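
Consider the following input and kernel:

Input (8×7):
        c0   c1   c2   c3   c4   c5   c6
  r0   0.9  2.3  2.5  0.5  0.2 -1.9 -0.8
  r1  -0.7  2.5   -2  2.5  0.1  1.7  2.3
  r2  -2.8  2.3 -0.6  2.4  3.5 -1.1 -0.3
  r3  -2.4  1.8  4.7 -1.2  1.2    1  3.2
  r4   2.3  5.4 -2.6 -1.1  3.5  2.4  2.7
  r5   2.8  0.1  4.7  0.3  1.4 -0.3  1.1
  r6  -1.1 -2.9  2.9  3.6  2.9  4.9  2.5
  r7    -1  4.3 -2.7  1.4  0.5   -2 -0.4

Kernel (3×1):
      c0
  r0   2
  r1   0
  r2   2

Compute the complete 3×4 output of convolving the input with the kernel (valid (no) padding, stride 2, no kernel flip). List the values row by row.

Output[0,0]: The receptive field on the input at this output position is [0.9 / -0.7 / -2.8]. Elementwise product with the kernel and sum: 0.9·2 + -2.8·2.

-3.8 3.8 7.4 -2.2
-1 -6.4 14 4.8
2.4 0.6 12.8 10.4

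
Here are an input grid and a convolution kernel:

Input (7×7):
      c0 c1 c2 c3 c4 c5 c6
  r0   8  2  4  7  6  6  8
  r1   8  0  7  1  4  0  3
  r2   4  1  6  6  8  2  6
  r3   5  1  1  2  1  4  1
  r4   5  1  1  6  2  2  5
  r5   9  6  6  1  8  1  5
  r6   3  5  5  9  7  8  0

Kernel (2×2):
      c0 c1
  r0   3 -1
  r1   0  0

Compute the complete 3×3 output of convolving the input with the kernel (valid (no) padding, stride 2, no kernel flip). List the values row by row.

Output[0,0]: The receptive field on the input at this output position is [8 2 / 8 0]. Elementwise product with the kernel and sum: 8·3 + 2·-1.
Output[0,1]: The receptive field on the input at this output position is [4 7 / 7 1]. Elementwise product with the kernel and sum: 4·3 + 7·-1.

22 5 12
11 12 22
14 -3 4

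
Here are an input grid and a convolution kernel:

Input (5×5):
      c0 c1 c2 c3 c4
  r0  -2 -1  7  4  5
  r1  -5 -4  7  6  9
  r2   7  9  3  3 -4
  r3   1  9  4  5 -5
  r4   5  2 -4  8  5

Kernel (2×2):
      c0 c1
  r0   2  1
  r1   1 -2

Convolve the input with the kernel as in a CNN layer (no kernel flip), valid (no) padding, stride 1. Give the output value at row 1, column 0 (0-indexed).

The receptive field on the input at this output position is [-5 -4 / 7 9]. Elementwise product with the kernel and sum: -5·2 + -4·1 + 7·1 + 9·-2.

-25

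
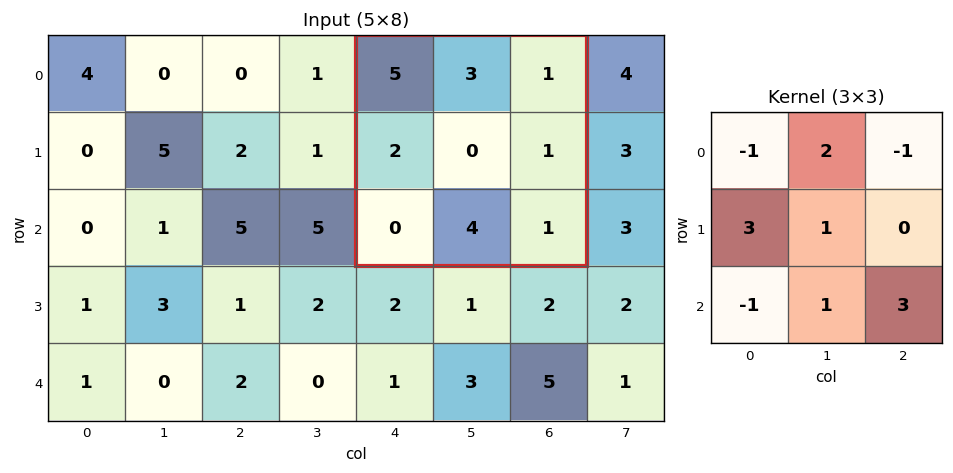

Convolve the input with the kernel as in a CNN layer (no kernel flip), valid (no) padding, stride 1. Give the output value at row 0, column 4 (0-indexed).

The receptive field on the input at this output position is [5 3 1 / 2 0 1 / 0 4 1]. Elementwise product with the kernel and sum: 5·-1 + 3·2 + 1·-1 + 2·3 + 0·1 + 0·-1 + 4·1 + 1·3.

13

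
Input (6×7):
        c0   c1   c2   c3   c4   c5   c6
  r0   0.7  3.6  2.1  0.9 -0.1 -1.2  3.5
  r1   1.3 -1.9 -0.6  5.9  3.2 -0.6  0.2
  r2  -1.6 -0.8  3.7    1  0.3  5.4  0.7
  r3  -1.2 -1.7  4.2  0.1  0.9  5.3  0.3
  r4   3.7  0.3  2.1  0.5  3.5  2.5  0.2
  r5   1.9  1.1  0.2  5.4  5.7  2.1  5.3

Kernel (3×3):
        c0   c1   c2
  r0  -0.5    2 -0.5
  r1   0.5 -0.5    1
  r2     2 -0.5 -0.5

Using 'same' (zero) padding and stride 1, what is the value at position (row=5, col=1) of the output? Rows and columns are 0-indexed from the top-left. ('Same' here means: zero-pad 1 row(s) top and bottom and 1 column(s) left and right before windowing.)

-1.7

The receptive field on the zero-padded input at this output position is [3.7 0.3 2.1 / 1.9 1.1 0.2 / 0 0 0]. Elementwise product with the kernel and sum: 3.7·-0.5 + 0.3·2 + 2.1·-0.5 + 1.9·0.5 + 1.1·-0.5 + 0.2·1 + 0·2 + 0·-0.5 + 0·-0.5.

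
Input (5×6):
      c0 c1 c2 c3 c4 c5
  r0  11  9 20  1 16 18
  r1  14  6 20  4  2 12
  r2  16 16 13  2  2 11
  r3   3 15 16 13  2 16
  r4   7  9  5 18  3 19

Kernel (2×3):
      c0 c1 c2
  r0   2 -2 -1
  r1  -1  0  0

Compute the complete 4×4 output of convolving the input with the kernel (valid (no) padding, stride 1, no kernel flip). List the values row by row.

Output[0,0]: The receptive field on the input at this output position is [11 9 20 / 14 6 20]. Elementwise product with the kernel and sum: 11·2 + 9·-2 + 20·-1 + 14·-1.
Output[0,1]: The receptive field on the input at this output position is [9 20 1 / 6 20 4]. Elementwise product with the kernel and sum: 9·2 + 20·-2 + 1·-1 + 6·-1.

-30 -29 2 -52
-20 -48 17 -10
-16 -11 4 -24
-47 -24 -1 -12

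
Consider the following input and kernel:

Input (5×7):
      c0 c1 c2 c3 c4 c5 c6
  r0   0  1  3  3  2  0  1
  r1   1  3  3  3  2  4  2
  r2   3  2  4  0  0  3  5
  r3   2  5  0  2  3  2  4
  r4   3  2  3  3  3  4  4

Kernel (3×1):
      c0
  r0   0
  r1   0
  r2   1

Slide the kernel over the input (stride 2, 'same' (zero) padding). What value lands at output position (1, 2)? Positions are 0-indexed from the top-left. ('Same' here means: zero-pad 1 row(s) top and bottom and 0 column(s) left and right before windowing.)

3

The receptive field on the zero-padded input at this output position is [2 / 0 / 3]. Elementwise product with the kernel and sum: 3·1.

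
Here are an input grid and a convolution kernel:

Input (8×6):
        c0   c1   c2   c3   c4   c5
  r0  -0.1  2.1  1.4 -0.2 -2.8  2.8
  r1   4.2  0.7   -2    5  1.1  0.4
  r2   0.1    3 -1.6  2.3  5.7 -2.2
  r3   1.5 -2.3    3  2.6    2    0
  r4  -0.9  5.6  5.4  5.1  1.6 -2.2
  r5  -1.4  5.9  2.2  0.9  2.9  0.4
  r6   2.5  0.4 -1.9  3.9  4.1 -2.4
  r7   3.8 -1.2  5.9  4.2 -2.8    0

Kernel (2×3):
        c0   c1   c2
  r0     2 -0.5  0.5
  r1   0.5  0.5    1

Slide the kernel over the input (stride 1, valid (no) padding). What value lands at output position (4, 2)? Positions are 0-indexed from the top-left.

The receptive field on the input at this output position is [5.4 5.1 1.6 / 2.2 0.9 2.9]. Elementwise product with the kernel and sum: 5.4·2 + 5.1·-0.5 + 1.6·0.5 + 2.2·0.5 + 0.9·0.5 + 2.9·1.

13.5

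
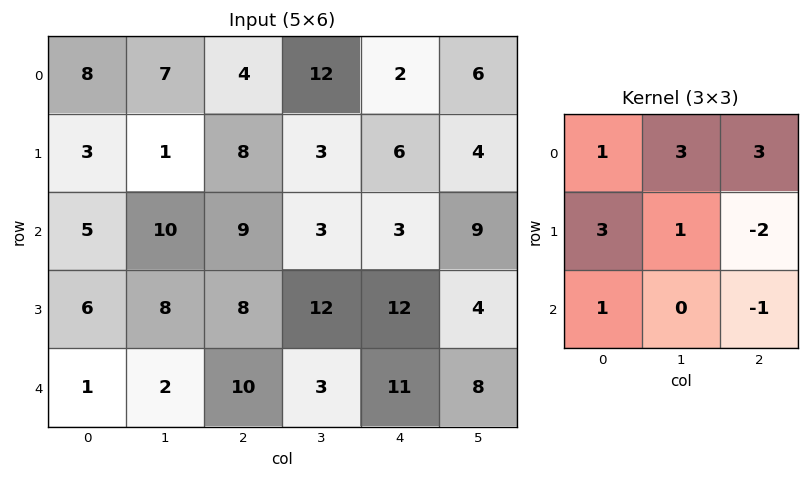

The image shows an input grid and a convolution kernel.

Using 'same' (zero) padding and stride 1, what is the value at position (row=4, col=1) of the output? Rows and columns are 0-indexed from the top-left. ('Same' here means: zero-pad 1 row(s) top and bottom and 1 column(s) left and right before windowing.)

39

The receptive field on the zero-padded input at this output position is [6 8 8 / 1 2 10 / 0 0 0]. Elementwise product with the kernel and sum: 6·1 + 8·3 + 8·3 + 1·3 + 2·1 + 10·-2 + 0·1 + 0·-1.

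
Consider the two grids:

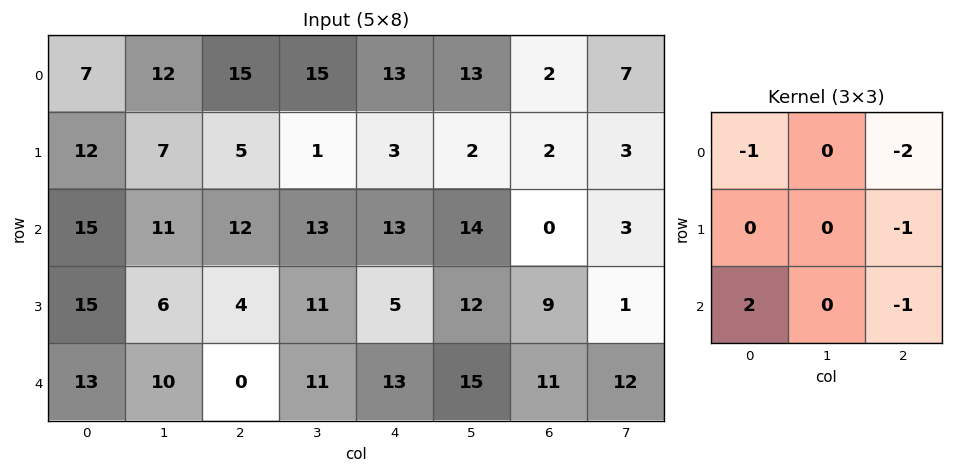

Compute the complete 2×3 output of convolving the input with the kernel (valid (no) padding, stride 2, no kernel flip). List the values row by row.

-24 -33 7
-17 -56 -7

Output[0,0]: The receptive field on the input at this output position is [7 12 15 / 12 7 5 / 15 11 12]. Elementwise product with the kernel and sum: 7·-1 + 15·-2 + 5·-1 + 15·2 + 12·-1.
Output[0,1]: The receptive field on the input at this output position is [15 15 13 / 5 1 3 / 12 13 13]. Elementwise product with the kernel and sum: 15·-1 + 13·-2 + 3·-1 + 12·2 + 13·-1.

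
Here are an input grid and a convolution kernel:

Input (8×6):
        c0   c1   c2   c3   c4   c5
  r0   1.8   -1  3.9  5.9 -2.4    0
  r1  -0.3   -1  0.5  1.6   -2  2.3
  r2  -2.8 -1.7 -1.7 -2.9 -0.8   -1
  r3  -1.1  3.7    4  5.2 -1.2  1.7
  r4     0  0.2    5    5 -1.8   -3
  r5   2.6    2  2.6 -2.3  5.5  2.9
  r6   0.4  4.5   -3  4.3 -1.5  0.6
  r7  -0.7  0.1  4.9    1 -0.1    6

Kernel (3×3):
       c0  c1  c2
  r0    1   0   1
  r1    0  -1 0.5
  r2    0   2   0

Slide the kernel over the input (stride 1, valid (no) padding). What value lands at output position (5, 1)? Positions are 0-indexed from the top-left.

The receptive field on the input at this output position is [2 2.6 -2.3 / 4.5 -3 4.3 / 0.1 4.9 1]. Elementwise product with the kernel and sum: 2·1 + -2.3·1 + -3·-1 + 4.3·0.5 + 4.9·2.

14.65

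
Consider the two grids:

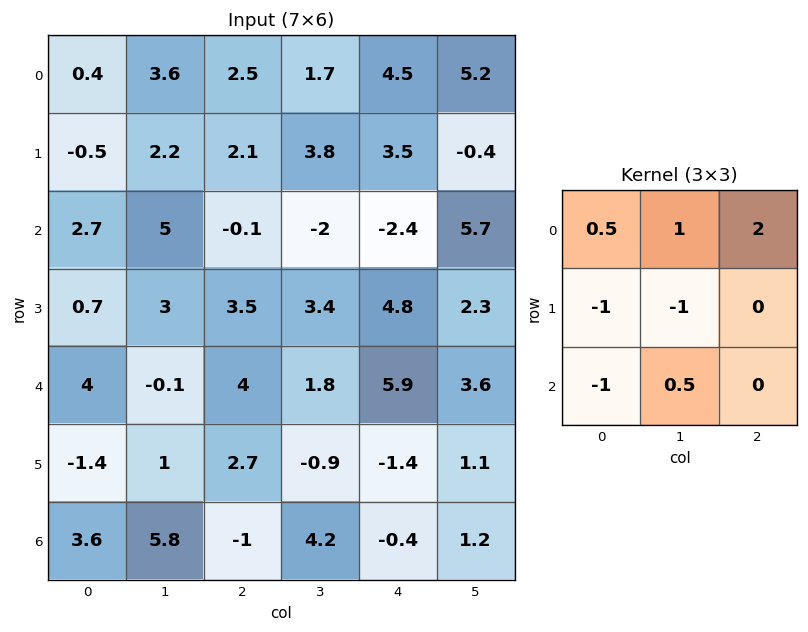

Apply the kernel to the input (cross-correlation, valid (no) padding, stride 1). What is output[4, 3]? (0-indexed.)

The receptive field on the input at this output position is [1.8 5.9 3.6 / -0.9 -1.4 1.1 / 4.2 -0.4 1.2]. Elementwise product with the kernel and sum: 1.8·0.5 + 5.9·1 + 3.6·2 + -0.9·-1 + -1.4·-1 + 4.2·-1 + -0.4·0.5.

11.9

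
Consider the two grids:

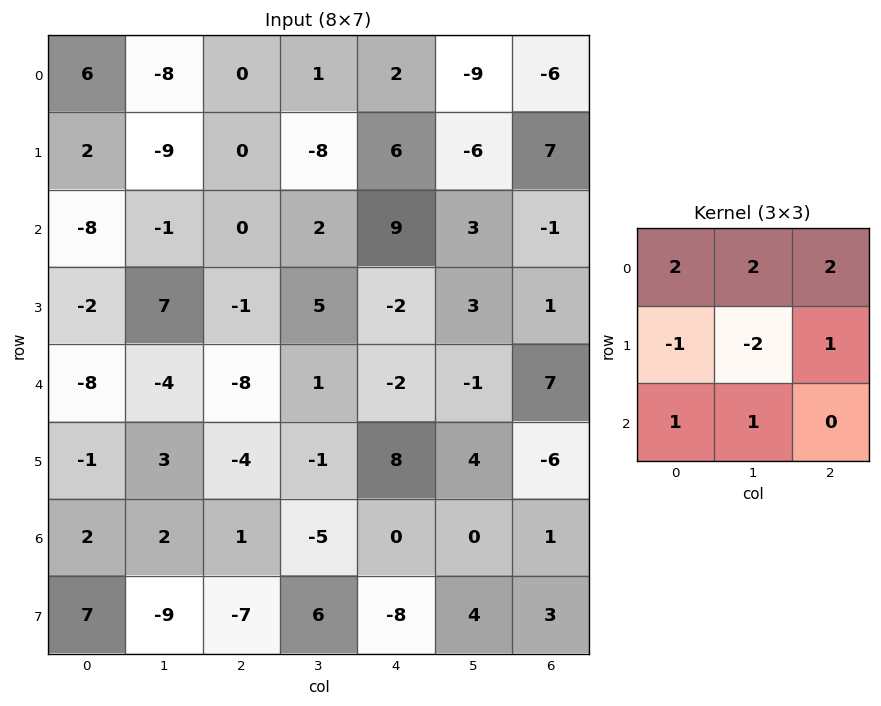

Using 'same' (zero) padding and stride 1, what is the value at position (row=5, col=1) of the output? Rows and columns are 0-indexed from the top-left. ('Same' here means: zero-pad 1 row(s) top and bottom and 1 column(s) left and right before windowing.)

The receptive field on the zero-padded input at this output position is [-8 -4 -8 / -1 3 -4 / 2 2 1]. Elementwise product with the kernel and sum: -8·2 + -4·2 + -8·2 + -1·-1 + 3·-2 + -4·1 + 2·1 + 2·1.

-45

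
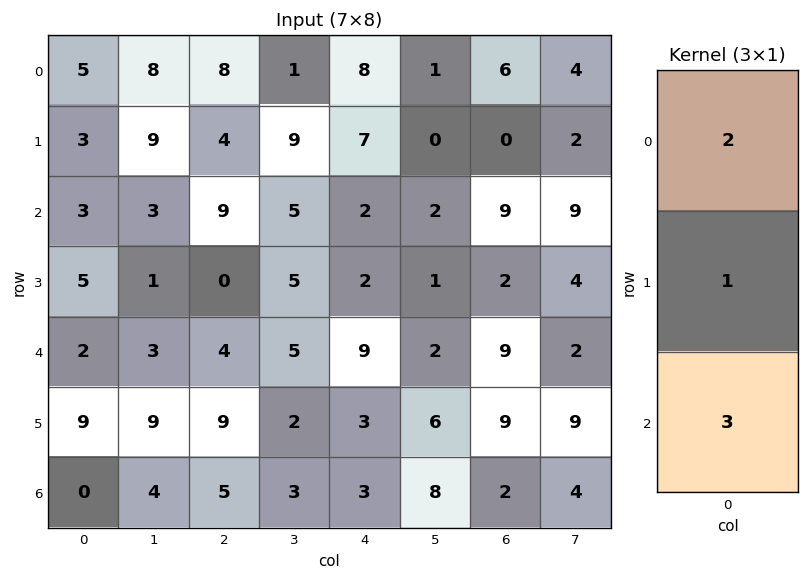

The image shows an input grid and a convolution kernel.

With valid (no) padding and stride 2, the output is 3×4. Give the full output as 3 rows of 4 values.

22 47 29 39
17 30 33 47
13 32 30 33

Output[0,0]: The receptive field on the input at this output position is [5 / 3 / 3]. Elementwise product with the kernel and sum: 5·2 + 3·1 + 3·3.
Output[0,1]: The receptive field on the input at this output position is [8 / 4 / 9]. Elementwise product with the kernel and sum: 8·2 + 4·1 + 9·3.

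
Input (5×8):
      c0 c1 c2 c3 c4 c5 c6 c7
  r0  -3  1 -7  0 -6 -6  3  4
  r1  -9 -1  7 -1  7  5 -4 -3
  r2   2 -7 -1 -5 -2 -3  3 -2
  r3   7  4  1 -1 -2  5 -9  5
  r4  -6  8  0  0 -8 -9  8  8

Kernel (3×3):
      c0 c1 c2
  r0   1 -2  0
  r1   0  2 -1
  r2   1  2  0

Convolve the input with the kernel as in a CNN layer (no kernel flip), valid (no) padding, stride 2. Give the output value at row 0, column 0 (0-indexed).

-26

The receptive field on the input at this output position is [-3 1 -7 / -9 -1 7 / 2 -7 -1]. Elementwise product with the kernel and sum: -3·1 + 1·-2 + -1·2 + 7·-1 + 2·1 + -7·2.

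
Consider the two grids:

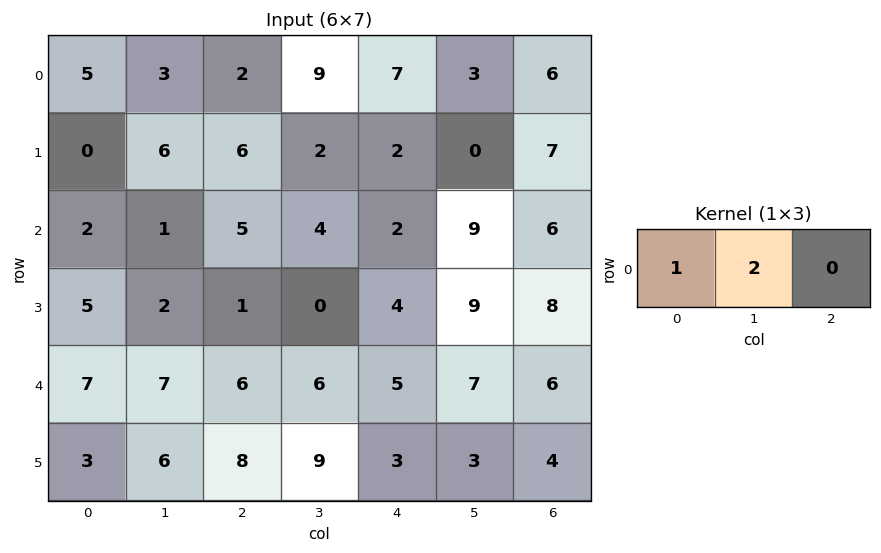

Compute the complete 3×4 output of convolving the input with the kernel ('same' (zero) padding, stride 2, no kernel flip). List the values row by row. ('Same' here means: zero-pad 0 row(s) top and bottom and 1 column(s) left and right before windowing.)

Output[0,0]: The receptive field on the zero-padded input at this output position is [0 5 3]. Elementwise product with the kernel and sum: 0·1 + 5·2.
Output[0,1]: The receptive field on the zero-padded input at this output position is [3 2 9]. Elementwise product with the kernel and sum: 3·1 + 2·2.

10 7 23 15
4 11 8 21
14 19 16 19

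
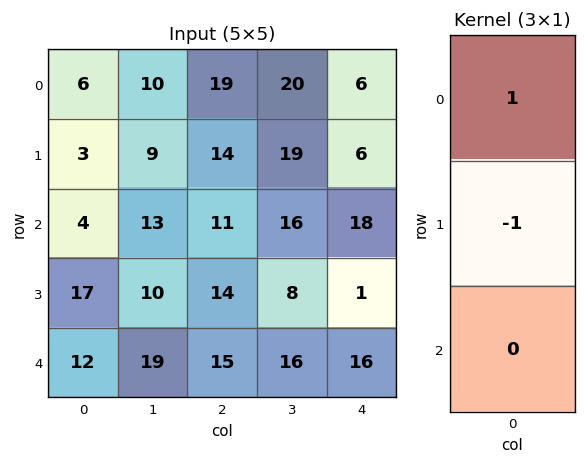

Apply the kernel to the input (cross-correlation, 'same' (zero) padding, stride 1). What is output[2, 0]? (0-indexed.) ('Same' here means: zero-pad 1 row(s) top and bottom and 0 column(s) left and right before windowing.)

The receptive field on the zero-padded input at this output position is [3 / 4 / 17]. Elementwise product with the kernel and sum: 3·1 + 4·-1.

-1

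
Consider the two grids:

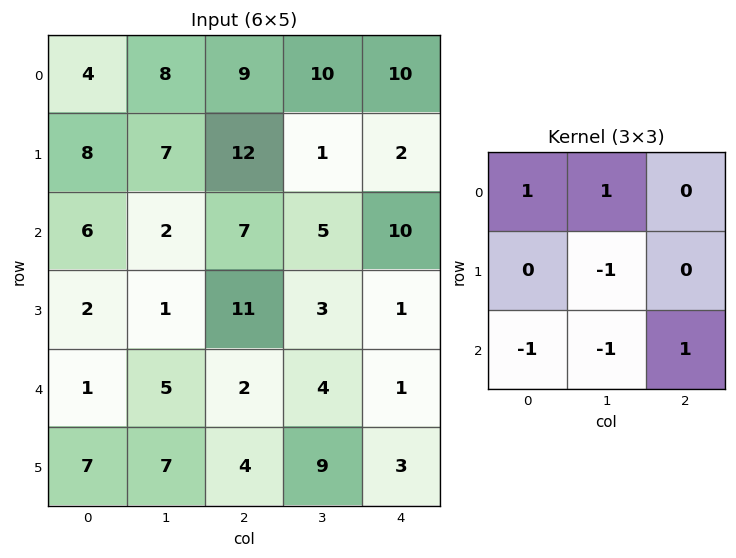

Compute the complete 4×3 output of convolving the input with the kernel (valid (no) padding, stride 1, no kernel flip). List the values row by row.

4 1 16
21 3 -5
3 -5 4
-12 8 0

Output[0,0]: The receptive field on the input at this output position is [4 8 9 / 8 7 12 / 6 2 7]. Elementwise product with the kernel and sum: 4·1 + 8·1 + 7·-1 + 6·-1 + 2·-1 + 7·1.
Output[0,1]: The receptive field on the input at this output position is [8 9 10 / 7 12 1 / 2 7 5]. Elementwise product with the kernel and sum: 8·1 + 9·1 + 12·-1 + 2·-1 + 7·-1 + 5·1.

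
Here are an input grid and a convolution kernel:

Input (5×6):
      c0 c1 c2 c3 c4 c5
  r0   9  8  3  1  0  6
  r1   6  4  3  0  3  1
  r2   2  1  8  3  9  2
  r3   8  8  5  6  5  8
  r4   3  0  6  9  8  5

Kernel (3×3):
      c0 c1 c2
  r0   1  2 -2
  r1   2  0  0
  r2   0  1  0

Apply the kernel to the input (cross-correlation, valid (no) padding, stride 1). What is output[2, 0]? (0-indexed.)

The receptive field on the input at this output position is [2 1 8 / 8 8 5 / 3 0 6]. Elementwise product with the kernel and sum: 2·1 + 1·2 + 8·-2 + 8·2 + 0·1.

4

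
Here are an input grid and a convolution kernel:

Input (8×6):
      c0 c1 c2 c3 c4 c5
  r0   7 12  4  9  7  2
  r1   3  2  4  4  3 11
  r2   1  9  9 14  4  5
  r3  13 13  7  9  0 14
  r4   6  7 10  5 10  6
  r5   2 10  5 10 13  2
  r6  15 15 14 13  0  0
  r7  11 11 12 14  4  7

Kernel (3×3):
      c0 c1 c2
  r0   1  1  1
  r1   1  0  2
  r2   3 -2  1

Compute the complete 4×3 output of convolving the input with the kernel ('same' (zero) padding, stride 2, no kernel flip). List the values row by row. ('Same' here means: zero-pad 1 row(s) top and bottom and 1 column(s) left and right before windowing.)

Output[0,0]: The receptive field on the zero-padded input at this output position is [0 0 0 / 0 7 12 / 0 3 2]. Elementwise product with the kernel and sum: 0·1 + 0·1 + 0·1 + 0·1 + 12·2 + 0·3 + 3·-2 + 2·1.

20 32 30
10 81 83
46 76 46
31 89 79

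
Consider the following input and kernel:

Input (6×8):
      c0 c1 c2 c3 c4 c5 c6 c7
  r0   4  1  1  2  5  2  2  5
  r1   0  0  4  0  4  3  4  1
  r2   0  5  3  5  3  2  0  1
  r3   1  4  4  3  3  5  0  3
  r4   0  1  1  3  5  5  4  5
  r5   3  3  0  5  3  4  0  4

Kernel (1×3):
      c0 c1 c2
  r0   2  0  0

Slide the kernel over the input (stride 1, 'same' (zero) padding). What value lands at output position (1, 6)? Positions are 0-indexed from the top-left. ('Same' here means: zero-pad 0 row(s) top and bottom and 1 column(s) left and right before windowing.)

6

The receptive field on the zero-padded input at this output position is [3 4 1]. Elementwise product with the kernel and sum: 3·2.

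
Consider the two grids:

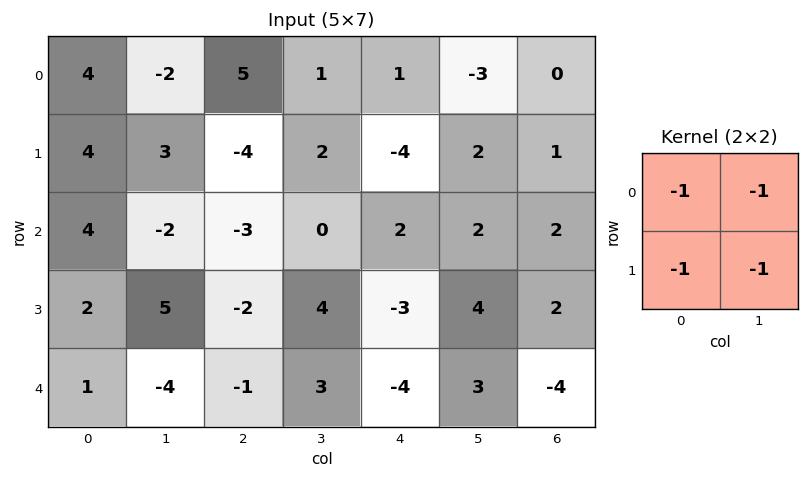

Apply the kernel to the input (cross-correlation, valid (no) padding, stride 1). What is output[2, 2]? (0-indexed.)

1

The receptive field on the input at this output position is [-3 0 / -2 4]. Elementwise product with the kernel and sum: -3·-1 + 0·-1 + -2·-1 + 4·-1.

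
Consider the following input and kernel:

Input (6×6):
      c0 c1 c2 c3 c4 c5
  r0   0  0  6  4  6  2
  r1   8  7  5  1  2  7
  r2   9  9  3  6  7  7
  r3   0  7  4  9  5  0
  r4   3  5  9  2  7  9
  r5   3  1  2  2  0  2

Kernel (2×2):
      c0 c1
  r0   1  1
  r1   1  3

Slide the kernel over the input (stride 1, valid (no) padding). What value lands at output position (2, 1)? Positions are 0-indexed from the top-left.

31

The receptive field on the input at this output position is [9 3 / 7 4]. Elementwise product with the kernel and sum: 9·1 + 3·1 + 7·1 + 4·3.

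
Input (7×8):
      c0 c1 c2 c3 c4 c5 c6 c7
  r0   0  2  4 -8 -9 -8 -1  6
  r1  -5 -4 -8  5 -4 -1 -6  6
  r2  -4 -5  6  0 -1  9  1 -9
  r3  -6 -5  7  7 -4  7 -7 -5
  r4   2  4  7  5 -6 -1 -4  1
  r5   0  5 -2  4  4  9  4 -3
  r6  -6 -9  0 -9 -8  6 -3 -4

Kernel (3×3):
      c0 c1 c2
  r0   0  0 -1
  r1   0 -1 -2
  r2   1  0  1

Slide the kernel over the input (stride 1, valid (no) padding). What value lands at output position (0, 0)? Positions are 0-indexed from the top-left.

18

The receptive field on the input at this output position is [0 2 4 / -5 -4 -8 / -4 -5 6]. Elementwise product with the kernel and sum: 4·-1 + -4·-1 + -8·-2 + -4·1 + 6·1.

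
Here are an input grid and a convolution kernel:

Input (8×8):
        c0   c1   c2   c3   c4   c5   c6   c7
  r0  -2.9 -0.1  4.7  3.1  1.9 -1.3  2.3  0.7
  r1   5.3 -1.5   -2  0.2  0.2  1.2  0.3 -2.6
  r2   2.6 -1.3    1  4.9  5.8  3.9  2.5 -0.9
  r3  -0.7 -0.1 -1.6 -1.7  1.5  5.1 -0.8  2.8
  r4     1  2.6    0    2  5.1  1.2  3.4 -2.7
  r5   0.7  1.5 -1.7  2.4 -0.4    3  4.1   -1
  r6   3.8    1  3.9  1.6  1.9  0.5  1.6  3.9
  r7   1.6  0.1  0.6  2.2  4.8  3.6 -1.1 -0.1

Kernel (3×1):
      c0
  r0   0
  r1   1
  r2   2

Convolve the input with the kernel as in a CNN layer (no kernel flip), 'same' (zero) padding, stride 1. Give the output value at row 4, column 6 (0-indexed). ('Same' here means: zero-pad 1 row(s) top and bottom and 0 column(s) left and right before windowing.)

The receptive field on the zero-padded input at this output position is [-0.8 / 3.4 / 4.1]. Elementwise product with the kernel and sum: 3.4·1 + 4.1·2.

11.6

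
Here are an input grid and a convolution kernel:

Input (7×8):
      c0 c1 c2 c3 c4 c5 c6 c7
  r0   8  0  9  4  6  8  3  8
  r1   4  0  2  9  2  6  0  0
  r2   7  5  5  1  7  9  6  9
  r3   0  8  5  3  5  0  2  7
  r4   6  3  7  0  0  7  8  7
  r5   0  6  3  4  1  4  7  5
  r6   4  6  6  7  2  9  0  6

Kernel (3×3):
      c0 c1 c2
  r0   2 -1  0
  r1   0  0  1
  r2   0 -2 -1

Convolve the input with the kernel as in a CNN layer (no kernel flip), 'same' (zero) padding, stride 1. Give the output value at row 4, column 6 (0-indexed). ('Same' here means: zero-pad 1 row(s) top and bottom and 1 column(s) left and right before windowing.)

The receptive field on the zero-padded input at this output position is [0 2 7 / 7 8 7 / 4 7 5]. Elementwise product with the kernel and sum: 0·2 + 2·-1 + 7·1 + 7·-2 + 5·-1.

-14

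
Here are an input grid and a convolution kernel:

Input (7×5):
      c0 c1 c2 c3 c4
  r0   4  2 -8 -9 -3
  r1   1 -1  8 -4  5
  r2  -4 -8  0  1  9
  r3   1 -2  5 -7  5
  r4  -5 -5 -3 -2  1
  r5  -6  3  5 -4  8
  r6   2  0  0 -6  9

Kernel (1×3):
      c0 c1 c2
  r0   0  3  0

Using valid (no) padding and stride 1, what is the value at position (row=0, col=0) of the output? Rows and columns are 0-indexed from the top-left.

6

The receptive field on the input at this output position is [4 2 -8]. Elementwise product with the kernel and sum: 2·3.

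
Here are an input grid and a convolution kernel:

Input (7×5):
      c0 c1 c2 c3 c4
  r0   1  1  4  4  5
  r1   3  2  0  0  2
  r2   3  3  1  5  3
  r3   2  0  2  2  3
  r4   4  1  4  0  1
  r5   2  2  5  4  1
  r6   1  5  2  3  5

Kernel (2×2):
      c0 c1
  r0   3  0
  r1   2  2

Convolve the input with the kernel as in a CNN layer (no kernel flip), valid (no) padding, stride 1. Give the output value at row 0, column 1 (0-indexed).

The receptive field on the input at this output position is [1 4 / 2 0]. Elementwise product with the kernel and sum: 1·3 + 2·2 + 0·2.

7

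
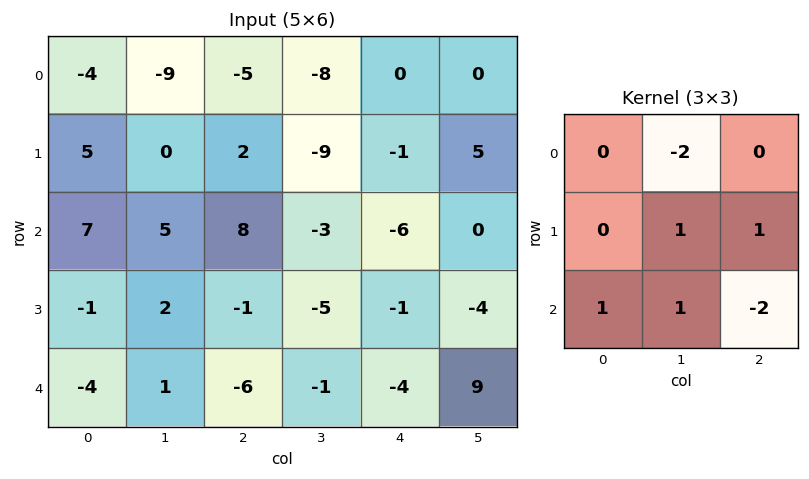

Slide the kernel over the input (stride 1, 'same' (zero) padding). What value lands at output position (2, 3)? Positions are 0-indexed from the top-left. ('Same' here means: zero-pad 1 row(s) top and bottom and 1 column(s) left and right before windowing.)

5

The receptive field on the zero-padded input at this output position is [2 -9 -1 / 8 -3 -6 / -1 -5 -1]. Elementwise product with the kernel and sum: -9·-2 + -3·1 + -6·1 + -1·1 + -5·1 + -1·-2.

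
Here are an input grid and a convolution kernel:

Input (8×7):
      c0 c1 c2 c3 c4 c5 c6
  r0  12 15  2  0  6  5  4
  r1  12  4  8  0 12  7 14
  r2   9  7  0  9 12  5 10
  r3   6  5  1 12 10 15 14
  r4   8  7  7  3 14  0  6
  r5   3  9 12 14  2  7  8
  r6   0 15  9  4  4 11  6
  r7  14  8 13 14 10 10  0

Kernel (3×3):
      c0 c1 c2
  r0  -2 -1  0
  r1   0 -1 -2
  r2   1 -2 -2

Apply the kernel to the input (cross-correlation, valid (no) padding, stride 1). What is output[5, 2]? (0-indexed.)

-85

The receptive field on the input at this output position is [12 14 2 / 9 4 4 / 13 14 10]. Elementwise product with the kernel and sum: 12·-2 + 14·-1 + 4·-1 + 4·-2 + 13·1 + 14·-2 + 10·-2.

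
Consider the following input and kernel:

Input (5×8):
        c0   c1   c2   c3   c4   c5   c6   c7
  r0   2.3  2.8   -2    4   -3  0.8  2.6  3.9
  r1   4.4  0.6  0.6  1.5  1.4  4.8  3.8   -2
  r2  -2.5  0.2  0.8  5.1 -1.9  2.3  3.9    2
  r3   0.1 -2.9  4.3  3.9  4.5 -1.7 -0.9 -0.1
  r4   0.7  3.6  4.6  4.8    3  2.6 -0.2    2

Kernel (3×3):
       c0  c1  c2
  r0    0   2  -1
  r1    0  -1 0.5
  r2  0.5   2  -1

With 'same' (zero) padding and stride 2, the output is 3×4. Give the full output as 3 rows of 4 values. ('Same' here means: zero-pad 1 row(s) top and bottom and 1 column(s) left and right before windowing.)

Output[0,0]: The receptive field on the zero-padded input at this output position is [0 0 0 / 0 2.3 2.8 / 0 4.4 0.6]. Elementwise product with the kernel and sum: 0·2 + 0·-1 + 2.3·-1 + 2.8·0.5 + 0·0.5 + 4.4·2 + 0.6·-1.

7.3 4 2.15 11.35
13.9 4.7 13.7 4.15
4.2 2.5 9 -0.5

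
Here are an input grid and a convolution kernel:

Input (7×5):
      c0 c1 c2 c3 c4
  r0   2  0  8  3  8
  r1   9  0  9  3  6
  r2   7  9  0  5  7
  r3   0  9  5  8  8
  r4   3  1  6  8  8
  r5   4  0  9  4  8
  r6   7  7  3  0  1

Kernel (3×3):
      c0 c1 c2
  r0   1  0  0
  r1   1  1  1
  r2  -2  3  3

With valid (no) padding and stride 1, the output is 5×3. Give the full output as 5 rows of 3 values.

33 9 62
67 35 59
36 71 57
29 63 45
32 9 24

Output[0,0]: The receptive field on the input at this output position is [2 0 8 / 9 0 9 / 7 9 0]. Elementwise product with the kernel and sum: 2·1 + 9·1 + 0·1 + 9·1 + 7·-2 + 9·3 + 0·3.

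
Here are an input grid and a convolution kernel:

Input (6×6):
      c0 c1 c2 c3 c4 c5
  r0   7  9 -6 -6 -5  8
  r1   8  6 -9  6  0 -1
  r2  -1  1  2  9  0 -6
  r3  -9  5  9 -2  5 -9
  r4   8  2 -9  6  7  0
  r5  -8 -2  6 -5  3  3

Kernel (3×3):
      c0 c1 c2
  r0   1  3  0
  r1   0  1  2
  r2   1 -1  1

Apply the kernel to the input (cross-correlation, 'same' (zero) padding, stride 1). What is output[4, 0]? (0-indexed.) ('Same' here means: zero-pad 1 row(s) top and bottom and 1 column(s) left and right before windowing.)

-9

The receptive field on the zero-padded input at this output position is [0 -9 5 / 0 8 2 / 0 -8 -2]. Elementwise product with the kernel and sum: 0·1 + -9·3 + 8·1 + 2·2 + 0·1 + -8·-1 + -2·1.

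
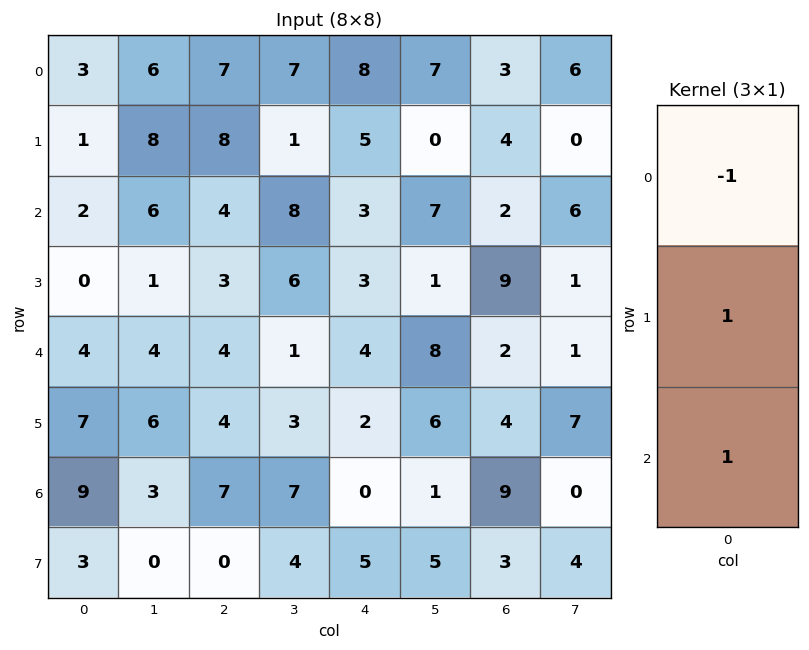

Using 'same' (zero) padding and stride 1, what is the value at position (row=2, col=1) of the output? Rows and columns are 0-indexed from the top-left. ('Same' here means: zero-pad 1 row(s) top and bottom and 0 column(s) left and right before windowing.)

-1

The receptive field on the zero-padded input at this output position is [8 / 6 / 1]. Elementwise product with the kernel and sum: 8·-1 + 6·1 + 1·1.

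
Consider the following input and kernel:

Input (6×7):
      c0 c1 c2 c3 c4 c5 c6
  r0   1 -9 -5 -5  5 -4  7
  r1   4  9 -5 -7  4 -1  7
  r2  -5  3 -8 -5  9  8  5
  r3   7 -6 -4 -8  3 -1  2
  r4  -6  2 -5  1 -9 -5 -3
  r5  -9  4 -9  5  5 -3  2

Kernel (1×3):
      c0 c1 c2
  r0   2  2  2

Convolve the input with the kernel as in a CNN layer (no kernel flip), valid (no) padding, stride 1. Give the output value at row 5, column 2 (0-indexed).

2

The receptive field on the input at this output position is [-9 5 5]. Elementwise product with the kernel and sum: -9·2 + 5·2 + 5·2.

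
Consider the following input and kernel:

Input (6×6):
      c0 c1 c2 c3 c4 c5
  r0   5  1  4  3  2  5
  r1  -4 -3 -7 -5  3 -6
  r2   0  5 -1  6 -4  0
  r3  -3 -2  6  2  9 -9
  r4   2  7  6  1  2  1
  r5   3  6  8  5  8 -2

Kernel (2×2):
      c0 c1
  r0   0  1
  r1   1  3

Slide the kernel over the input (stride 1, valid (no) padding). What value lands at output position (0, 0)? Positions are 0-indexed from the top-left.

The receptive field on the input at this output position is [5 1 / -4 -3]. Elementwise product with the kernel and sum: 1·1 + -4·1 + -3·3.

-12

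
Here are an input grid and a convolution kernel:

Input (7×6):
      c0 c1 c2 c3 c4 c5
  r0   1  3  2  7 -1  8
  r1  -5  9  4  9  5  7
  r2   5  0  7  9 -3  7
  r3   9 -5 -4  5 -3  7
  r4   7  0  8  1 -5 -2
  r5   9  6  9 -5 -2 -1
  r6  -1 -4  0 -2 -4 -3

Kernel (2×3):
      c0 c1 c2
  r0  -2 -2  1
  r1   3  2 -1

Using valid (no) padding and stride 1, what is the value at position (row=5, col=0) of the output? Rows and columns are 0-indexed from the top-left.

The receptive field on the input at this output position is [9 6 9 / -1 -4 0]. Elementwise product with the kernel and sum: 9·-2 + 6·-2 + 9·1 + -1·3 + -4·2 + 0·-1.

-32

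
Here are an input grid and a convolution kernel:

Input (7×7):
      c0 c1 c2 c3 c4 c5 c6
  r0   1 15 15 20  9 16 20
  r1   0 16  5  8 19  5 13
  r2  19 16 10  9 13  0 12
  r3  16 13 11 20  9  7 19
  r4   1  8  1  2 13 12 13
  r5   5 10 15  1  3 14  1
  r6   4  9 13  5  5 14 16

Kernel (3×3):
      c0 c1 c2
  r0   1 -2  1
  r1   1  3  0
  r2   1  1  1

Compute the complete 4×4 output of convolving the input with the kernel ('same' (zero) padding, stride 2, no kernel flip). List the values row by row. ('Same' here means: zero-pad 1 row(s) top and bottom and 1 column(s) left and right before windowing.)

19 89 79 94
102 104 59 41
-1 48 68 35
12 29 29 74

Output[0,0]: The receptive field on the zero-padded input at this output position is [0 0 0 / 0 1 15 / 0 0 16]. Elementwise product with the kernel and sum: 0·1 + 0·-2 + 0·1 + 0·1 + 1·3 + 0·1 + 0·1 + 16·1.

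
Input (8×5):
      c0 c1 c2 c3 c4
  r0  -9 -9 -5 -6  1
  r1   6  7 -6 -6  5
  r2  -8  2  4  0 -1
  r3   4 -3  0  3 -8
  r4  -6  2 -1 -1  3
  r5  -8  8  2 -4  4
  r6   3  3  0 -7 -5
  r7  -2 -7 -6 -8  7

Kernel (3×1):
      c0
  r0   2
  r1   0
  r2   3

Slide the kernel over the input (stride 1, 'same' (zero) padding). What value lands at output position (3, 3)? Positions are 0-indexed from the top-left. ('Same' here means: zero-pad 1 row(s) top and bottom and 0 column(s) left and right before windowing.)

-3

The receptive field on the zero-padded input at this output position is [0 / 3 / -1]. Elementwise product with the kernel and sum: 0·2 + -1·3.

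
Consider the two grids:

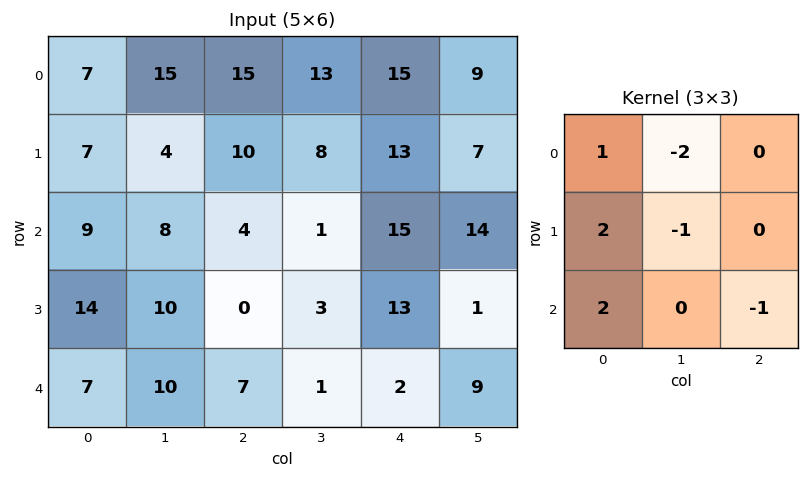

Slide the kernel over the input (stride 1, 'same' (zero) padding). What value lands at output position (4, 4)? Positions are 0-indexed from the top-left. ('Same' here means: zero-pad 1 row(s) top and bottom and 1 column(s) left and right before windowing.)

-23

The receptive field on the zero-padded input at this output position is [3 13 1 / 1 2 9 / 0 0 0]. Elementwise product with the kernel and sum: 3·1 + 13·-2 + 1·2 + 2·-1 + 0·2 + 0·-1.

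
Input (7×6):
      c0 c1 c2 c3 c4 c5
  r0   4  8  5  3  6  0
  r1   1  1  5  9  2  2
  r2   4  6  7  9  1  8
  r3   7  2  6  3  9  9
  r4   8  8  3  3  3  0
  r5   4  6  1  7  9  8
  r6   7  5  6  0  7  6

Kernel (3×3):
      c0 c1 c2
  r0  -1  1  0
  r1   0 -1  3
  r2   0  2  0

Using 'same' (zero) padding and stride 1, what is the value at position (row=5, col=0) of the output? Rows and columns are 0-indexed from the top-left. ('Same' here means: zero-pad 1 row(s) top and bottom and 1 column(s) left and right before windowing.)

36

The receptive field on the zero-padded input at this output position is [0 8 8 / 0 4 6 / 0 7 5]. Elementwise product with the kernel and sum: 0·-1 + 8·1 + 4·-1 + 6·3 + 7·2.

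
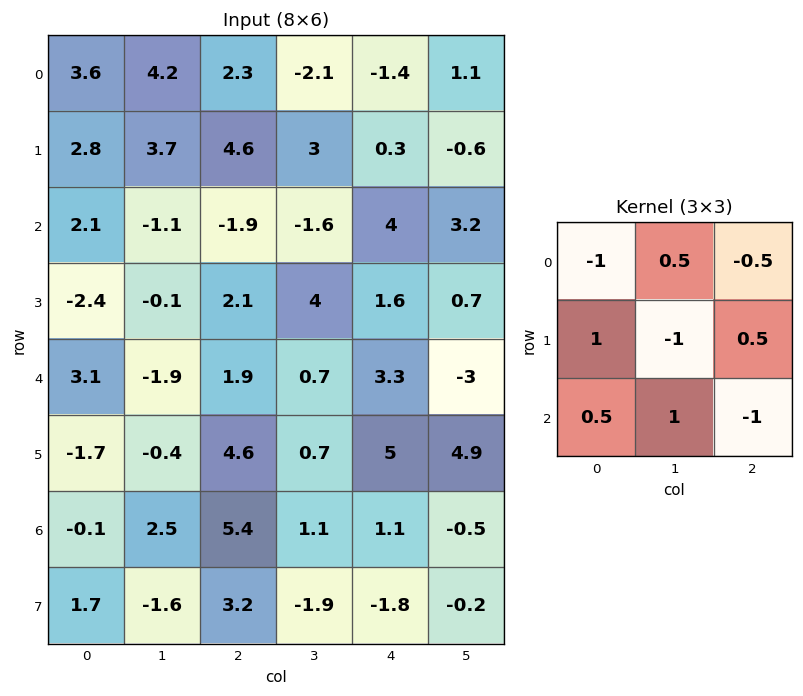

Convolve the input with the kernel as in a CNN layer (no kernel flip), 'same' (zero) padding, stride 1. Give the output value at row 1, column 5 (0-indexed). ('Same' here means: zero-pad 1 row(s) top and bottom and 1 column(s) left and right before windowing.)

The receptive field on the zero-padded input at this output position is [-1.4 1.1 0 / 0.3 -0.6 0 / 4 3.2 0]. Elementwise product with the kernel and sum: -1.4·-1 + 1.1·0.5 + 0·-0.5 + 0.3·1 + -0.6·-1 + 0·0.5 + 4·0.5 + 3.2·1 + 0·-1.

8.05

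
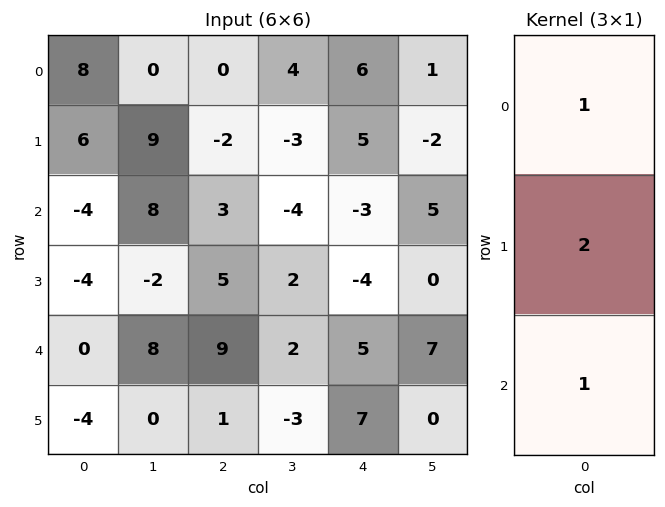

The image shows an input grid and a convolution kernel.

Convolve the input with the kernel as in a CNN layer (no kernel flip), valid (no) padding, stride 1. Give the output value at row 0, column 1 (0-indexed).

The receptive field on the input at this output position is [0 / 9 / 8]. Elementwise product with the kernel and sum: 0·1 + 9·2 + 8·1.

26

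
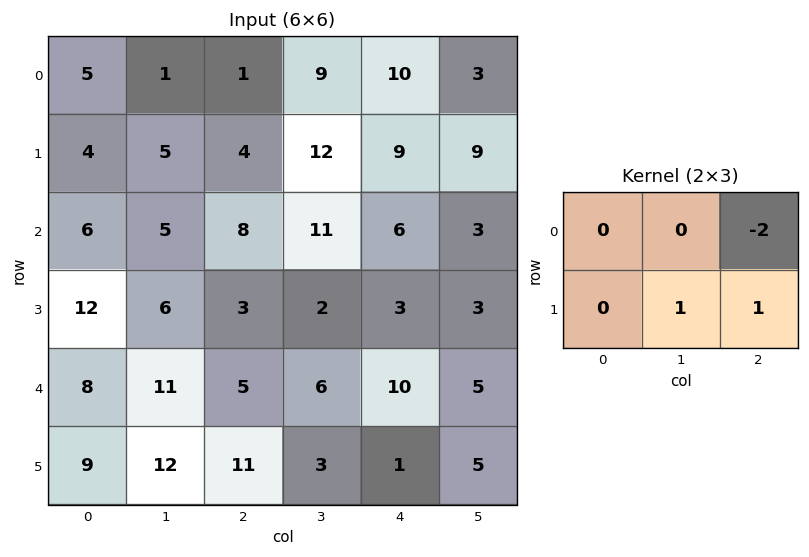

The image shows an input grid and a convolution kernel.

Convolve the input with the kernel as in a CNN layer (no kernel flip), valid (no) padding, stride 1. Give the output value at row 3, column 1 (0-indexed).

The receptive field on the input at this output position is [6 3 2 / 11 5 6]. Elementwise product with the kernel and sum: 2·-2 + 5·1 + 6·1.

7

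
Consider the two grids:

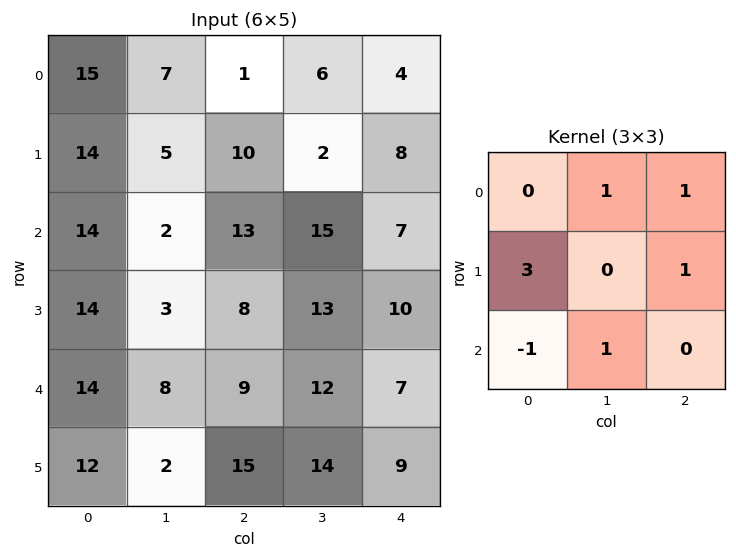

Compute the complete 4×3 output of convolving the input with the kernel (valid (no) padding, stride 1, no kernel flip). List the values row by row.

48 35 50
59 38 61
59 51 59
52 70 56

Output[0,0]: The receptive field on the input at this output position is [15 7 1 / 14 5 10 / 14 2 13]. Elementwise product with the kernel and sum: 7·1 + 1·1 + 14·3 + 10·1 + 14·-1 + 2·1.
Output[0,1]: The receptive field on the input at this output position is [7 1 6 / 5 10 2 / 2 13 15]. Elementwise product with the kernel and sum: 1·1 + 6·1 + 5·3 + 2·1 + 2·-1 + 13·1.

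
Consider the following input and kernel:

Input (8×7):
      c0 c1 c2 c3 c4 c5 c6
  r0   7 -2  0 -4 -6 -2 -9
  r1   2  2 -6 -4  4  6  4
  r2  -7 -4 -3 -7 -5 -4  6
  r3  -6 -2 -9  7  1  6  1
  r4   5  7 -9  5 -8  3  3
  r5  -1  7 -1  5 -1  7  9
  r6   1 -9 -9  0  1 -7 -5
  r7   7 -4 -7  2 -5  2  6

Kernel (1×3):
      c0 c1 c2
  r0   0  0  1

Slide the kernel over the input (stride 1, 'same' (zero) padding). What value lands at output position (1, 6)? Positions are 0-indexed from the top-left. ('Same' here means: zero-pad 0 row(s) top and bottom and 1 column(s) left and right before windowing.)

The receptive field on the zero-padded input at this output position is [6 4 0]. Elementwise product with the kernel and sum: 0·1.

0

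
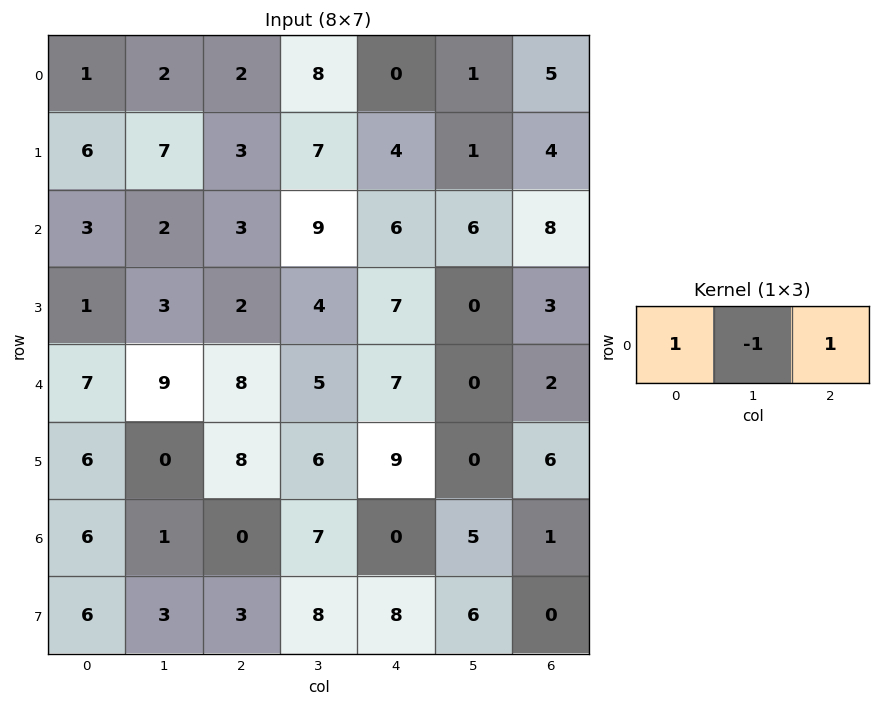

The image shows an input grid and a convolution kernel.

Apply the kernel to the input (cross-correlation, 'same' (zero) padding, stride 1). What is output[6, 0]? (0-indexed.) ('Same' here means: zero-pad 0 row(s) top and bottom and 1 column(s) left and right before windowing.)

-5

The receptive field on the zero-padded input at this output position is [0 6 1]. Elementwise product with the kernel and sum: 0·1 + 6·-1 + 1·1.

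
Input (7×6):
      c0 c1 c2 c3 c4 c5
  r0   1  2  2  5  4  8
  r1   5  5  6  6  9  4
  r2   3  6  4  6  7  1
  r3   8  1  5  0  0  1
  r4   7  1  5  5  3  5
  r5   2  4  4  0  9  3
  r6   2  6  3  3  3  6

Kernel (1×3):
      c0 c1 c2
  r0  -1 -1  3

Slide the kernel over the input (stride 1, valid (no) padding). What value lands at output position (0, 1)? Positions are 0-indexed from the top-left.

11

The receptive field on the input at this output position is [2 2 5]. Elementwise product with the kernel and sum: 2·-1 + 2·-1 + 5·3.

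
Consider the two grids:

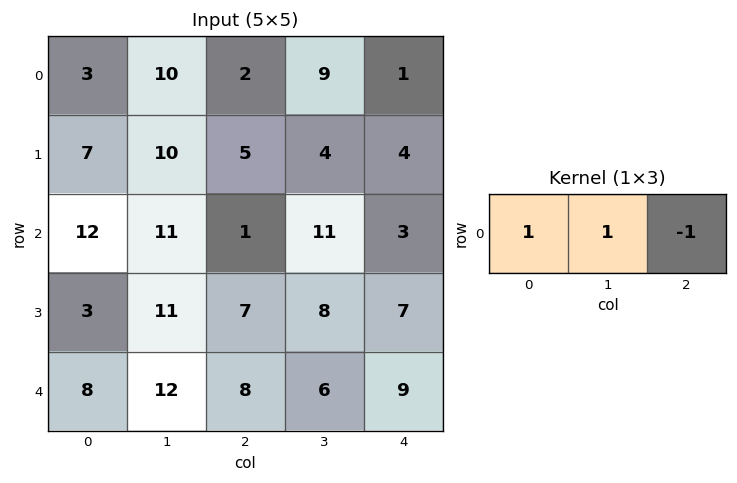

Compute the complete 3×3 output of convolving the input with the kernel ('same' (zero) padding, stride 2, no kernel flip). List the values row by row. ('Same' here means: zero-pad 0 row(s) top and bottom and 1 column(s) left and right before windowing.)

-7 3 10
1 1 14
-4 14 15

Output[0,0]: The receptive field on the zero-padded input at this output position is [0 3 10]. Elementwise product with the kernel and sum: 0·1 + 3·1 + 10·-1.
Output[0,1]: The receptive field on the zero-padded input at this output position is [10 2 9]. Elementwise product with the kernel and sum: 10·1 + 2·1 + 9·-1.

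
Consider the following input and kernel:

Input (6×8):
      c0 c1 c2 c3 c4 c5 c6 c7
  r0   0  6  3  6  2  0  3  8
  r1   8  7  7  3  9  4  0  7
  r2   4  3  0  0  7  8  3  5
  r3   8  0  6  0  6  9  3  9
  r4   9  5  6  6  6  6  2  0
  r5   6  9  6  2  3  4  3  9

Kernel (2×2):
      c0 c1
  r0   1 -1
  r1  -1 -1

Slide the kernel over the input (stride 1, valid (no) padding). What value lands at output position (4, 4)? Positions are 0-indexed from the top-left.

The receptive field on the input at this output position is [6 6 / 3 4]. Elementwise product with the kernel and sum: 6·1 + 6·-1 + 3·-1 + 4·-1.

-7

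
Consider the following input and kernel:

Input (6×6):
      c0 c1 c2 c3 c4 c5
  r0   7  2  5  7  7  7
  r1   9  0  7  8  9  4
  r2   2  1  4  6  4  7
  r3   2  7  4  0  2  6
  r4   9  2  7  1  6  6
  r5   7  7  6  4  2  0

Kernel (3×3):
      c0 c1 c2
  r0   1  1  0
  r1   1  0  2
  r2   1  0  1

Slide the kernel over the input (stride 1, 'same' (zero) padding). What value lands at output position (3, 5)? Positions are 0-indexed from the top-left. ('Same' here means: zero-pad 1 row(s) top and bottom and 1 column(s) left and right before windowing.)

The receptive field on the zero-padded input at this output position is [4 7 0 / 2 6 0 / 6 6 0]. Elementwise product with the kernel and sum: 4·1 + 7·1 + 2·1 + 0·2 + 6·1 + 0·1.

19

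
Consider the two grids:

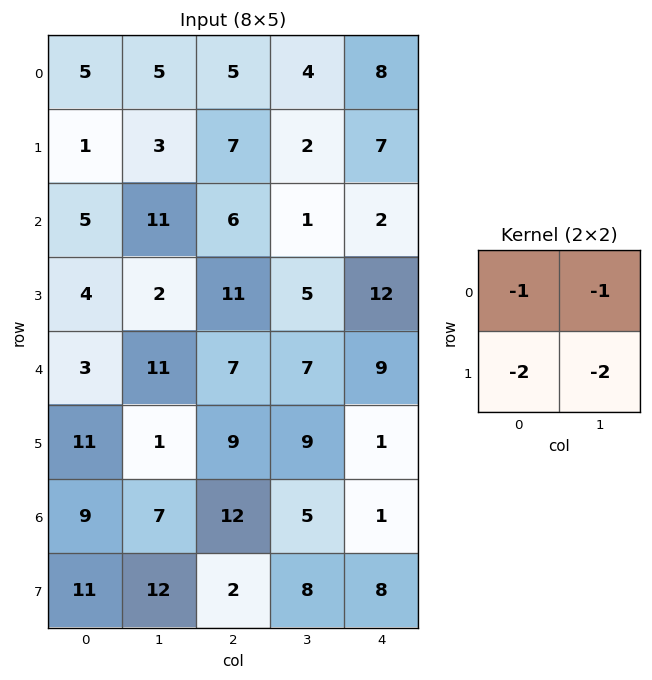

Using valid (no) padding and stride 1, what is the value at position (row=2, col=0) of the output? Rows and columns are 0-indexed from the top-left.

-28

The receptive field on the input at this output position is [5 11 / 4 2]. Elementwise product with the kernel and sum: 5·-1 + 11·-1 + 4·-2 + 2·-2.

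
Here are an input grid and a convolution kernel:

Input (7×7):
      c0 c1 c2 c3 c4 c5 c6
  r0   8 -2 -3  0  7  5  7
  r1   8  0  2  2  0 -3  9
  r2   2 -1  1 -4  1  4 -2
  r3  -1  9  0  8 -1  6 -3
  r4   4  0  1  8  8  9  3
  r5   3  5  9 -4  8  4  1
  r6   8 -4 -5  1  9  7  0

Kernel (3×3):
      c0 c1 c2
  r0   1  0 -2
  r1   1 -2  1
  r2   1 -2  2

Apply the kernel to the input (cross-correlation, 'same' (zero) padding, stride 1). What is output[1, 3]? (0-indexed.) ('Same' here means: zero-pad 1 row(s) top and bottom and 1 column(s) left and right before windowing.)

The receptive field on the zero-padded input at this output position is [-3 0 7 / 2 2 0 / 1 -4 1]. Elementwise product with the kernel and sum: -3·1 + 7·-2 + 2·1 + 2·-2 + 0·1 + 1·1 + -4·-2 + 1·2.

-8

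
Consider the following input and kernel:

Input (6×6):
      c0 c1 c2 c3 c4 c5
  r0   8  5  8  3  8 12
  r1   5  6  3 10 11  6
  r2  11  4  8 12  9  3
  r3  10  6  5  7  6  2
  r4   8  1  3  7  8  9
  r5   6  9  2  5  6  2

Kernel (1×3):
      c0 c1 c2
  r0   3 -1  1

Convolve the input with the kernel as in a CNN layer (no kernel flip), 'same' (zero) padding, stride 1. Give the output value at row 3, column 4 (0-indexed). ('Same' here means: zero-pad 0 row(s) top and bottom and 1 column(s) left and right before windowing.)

17

The receptive field on the zero-padded input at this output position is [7 6 2]. Elementwise product with the kernel and sum: 7·3 + 6·-1 + 2·1.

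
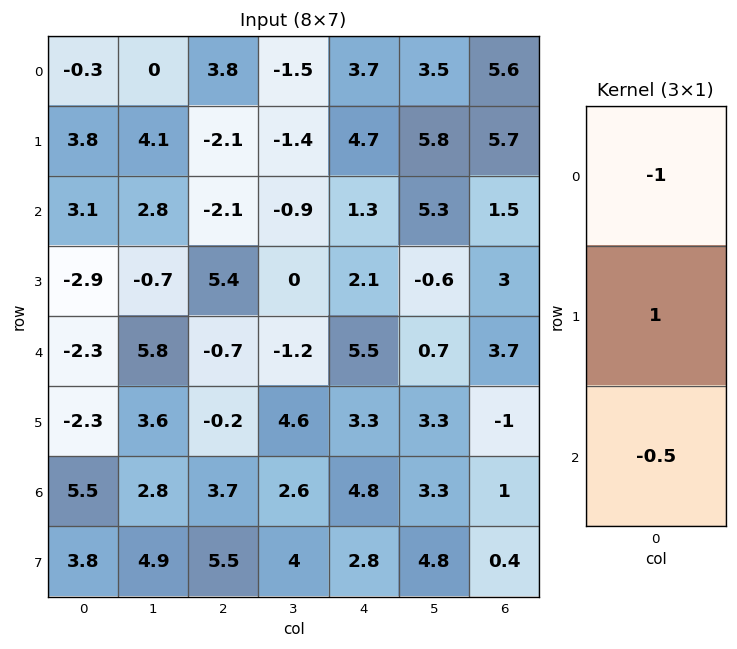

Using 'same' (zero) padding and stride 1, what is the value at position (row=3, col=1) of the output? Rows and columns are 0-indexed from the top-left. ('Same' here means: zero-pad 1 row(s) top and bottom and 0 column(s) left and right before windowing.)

-6.4

The receptive field on the zero-padded input at this output position is [2.8 / -0.7 / 5.8]. Elementwise product with the kernel and sum: 2.8·-1 + -0.7·1 + 5.8·-0.5.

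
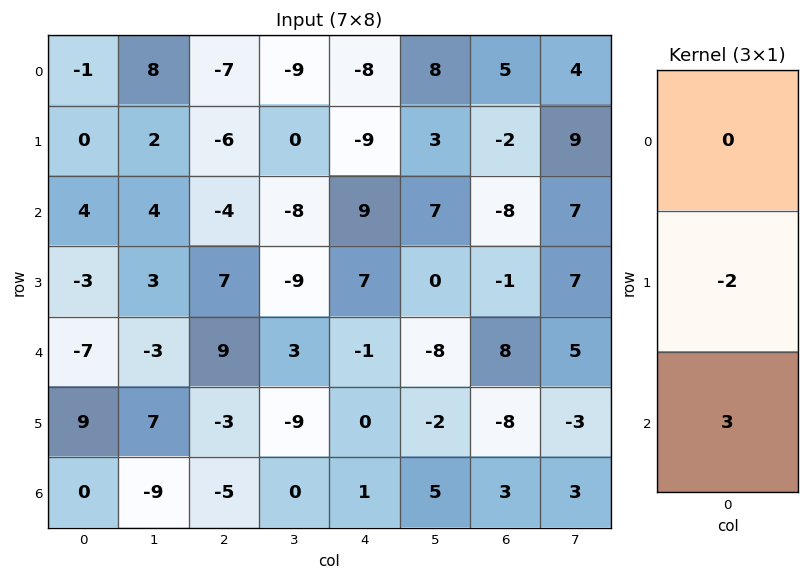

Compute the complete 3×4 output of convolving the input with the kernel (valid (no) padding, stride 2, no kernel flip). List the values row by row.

Output[0,0]: The receptive field on the input at this output position is [-1 / 0 / 4]. Elementwise product with the kernel and sum: 0·-2 + 4·3.
Output[0,1]: The receptive field on the input at this output position is [-7 / -6 / -4]. Elementwise product with the kernel and sum: -6·-2 + -4·3.

12 0 45 -20
-15 13 -17 26
-18 -9 3 25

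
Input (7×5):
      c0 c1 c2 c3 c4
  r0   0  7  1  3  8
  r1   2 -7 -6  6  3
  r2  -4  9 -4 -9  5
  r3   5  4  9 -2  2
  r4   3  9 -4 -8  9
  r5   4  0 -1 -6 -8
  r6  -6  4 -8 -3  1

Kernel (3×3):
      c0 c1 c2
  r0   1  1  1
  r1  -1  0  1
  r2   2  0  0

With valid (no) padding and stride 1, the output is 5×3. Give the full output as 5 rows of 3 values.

-8 42 13
-1 -17 30
11 8 -23
19 -6 20
-9 -1 -26

Output[0,0]: The receptive field on the input at this output position is [0 7 1 / 2 -7 -6 / -4 9 -4]. Elementwise product with the kernel and sum: 0·1 + 7·1 + 1·1 + 2·-1 + -6·1 + -4·2.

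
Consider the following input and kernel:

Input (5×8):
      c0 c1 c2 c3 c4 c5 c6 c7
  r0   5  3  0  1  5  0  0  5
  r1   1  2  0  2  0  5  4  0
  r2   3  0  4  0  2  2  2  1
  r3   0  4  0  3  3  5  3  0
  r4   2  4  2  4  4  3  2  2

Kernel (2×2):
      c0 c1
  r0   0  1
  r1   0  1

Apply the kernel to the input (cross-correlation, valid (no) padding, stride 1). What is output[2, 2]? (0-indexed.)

The receptive field on the input at this output position is [4 0 / 0 3]. Elementwise product with the kernel and sum: 0·1 + 3·1.

3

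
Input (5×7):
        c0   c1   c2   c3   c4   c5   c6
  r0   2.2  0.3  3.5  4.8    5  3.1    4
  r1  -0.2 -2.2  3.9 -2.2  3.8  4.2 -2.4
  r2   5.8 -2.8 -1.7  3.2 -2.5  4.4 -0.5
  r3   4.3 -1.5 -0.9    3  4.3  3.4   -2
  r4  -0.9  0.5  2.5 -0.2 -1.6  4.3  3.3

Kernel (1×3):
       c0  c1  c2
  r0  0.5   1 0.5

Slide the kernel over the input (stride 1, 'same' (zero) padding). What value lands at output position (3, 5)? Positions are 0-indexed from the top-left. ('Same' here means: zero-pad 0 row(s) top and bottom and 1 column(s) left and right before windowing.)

The receptive field on the zero-padded input at this output position is [4.3 3.4 -2]. Elementwise product with the kernel and sum: 4.3·0.5 + 3.4·1 + -2·0.5.

4.55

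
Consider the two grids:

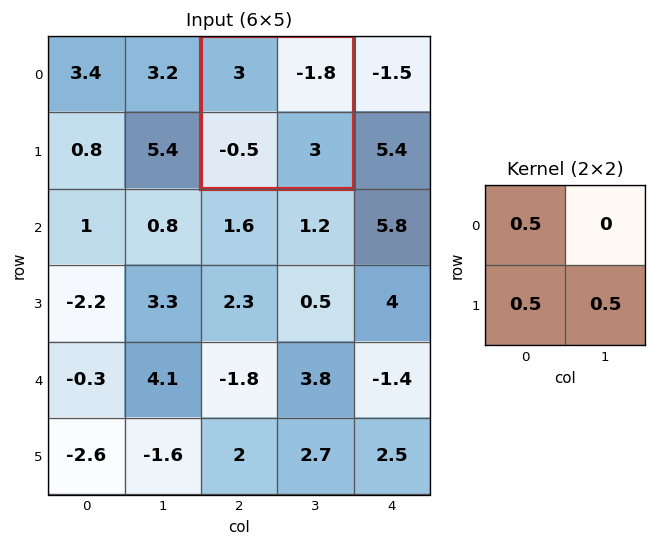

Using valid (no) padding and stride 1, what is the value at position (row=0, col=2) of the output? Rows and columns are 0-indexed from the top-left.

The receptive field on the input at this output position is [3 -1.8 / -0.5 3]. Elementwise product with the kernel and sum: 3·0.5 + -0.5·0.5 + 3·0.5.

2.75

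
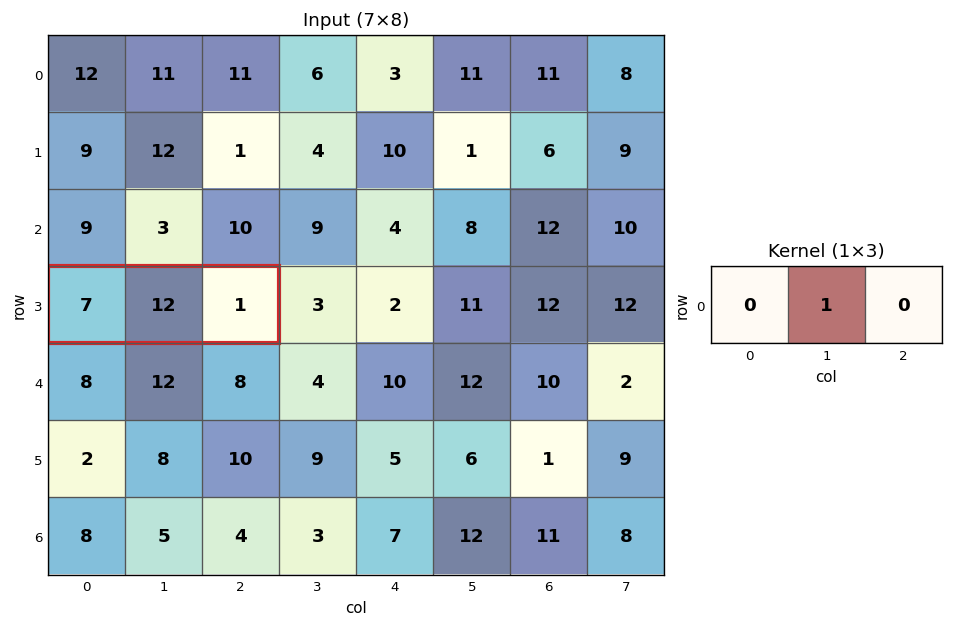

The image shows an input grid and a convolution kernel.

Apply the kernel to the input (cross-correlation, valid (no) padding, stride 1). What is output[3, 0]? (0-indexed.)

12

The receptive field on the input at this output position is [7 12 1]. Elementwise product with the kernel and sum: 12·1.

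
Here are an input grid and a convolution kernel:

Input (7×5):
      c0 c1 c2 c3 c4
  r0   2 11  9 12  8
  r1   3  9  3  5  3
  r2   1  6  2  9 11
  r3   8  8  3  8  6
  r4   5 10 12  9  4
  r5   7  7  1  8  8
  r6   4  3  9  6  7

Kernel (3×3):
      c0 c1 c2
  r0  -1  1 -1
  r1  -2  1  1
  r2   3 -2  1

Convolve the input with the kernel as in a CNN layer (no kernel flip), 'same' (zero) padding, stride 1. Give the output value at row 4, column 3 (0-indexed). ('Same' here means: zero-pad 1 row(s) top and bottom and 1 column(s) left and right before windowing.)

The receptive field on the zero-padded input at this output position is [3 8 6 / 12 9 4 / 1 8 8]. Elementwise product with the kernel and sum: 3·-1 + 8·1 + 6·-1 + 12·-2 + 9·1 + 4·1 + 1·3 + 8·-2 + 8·1.

-17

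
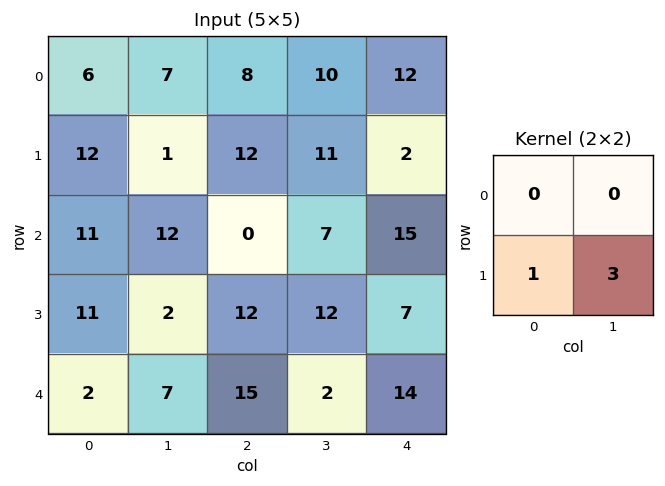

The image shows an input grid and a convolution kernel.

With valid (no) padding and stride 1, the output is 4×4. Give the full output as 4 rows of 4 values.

Output[0,0]: The receptive field on the input at this output position is [6 7 / 12 1]. Elementwise product with the kernel and sum: 12·1 + 1·3.

15 37 45 17
47 12 21 52
17 38 48 33
23 52 21 44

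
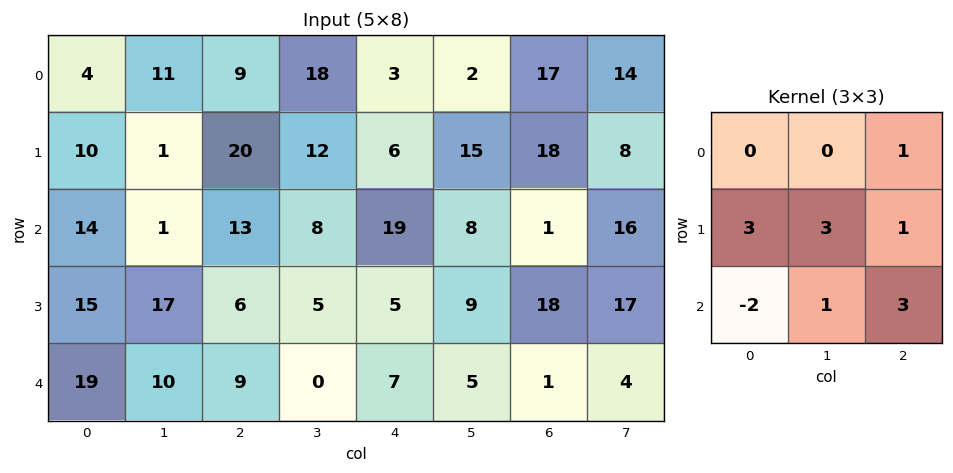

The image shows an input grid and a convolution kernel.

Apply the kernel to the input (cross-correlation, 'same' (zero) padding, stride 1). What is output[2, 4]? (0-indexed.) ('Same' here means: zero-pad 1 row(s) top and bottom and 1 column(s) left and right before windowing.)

The receptive field on the zero-padded input at this output position is [12 6 15 / 8 19 8 / 5 5 9]. Elementwise product with the kernel and sum: 15·1 + 8·3 + 19·3 + 8·1 + 5·-2 + 5·1 + 9·3.

126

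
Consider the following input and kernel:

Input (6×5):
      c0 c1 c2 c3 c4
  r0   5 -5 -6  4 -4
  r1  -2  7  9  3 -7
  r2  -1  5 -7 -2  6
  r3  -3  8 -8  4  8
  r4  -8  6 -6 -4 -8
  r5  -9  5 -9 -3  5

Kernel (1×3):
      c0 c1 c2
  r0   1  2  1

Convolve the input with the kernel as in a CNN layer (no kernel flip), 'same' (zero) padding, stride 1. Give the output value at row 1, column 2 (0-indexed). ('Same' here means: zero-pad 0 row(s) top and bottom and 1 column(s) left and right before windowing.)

The receptive field on the zero-padded input at this output position is [7 9 3]. Elementwise product with the kernel and sum: 7·1 + 9·2 + 3·1.

28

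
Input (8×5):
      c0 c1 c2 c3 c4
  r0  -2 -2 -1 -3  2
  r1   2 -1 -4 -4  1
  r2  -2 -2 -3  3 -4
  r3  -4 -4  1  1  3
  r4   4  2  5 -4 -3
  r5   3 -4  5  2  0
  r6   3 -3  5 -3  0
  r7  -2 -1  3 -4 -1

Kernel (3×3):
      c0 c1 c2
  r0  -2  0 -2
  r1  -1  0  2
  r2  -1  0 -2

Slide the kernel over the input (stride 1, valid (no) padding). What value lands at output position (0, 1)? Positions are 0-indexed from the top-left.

The receptive field on the input at this output position is [-2 -1 -3 / -1 -4 -4 / -2 -3 3]. Elementwise product with the kernel and sum: -2·-2 + -3·-2 + -1·-1 + -4·2 + -2·-1 + 3·-2.

-1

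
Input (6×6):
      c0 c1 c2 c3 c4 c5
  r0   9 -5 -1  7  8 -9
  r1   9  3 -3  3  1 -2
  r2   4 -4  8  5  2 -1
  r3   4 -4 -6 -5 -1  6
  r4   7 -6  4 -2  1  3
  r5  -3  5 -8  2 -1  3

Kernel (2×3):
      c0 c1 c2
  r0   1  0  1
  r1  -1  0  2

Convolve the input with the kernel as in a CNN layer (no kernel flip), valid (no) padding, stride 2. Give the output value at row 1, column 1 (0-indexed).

14

The receptive field on the input at this output position is [8 5 2 / -6 -5 -1]. Elementwise product with the kernel and sum: 8·1 + 2·1 + -6·-1 + -1·2.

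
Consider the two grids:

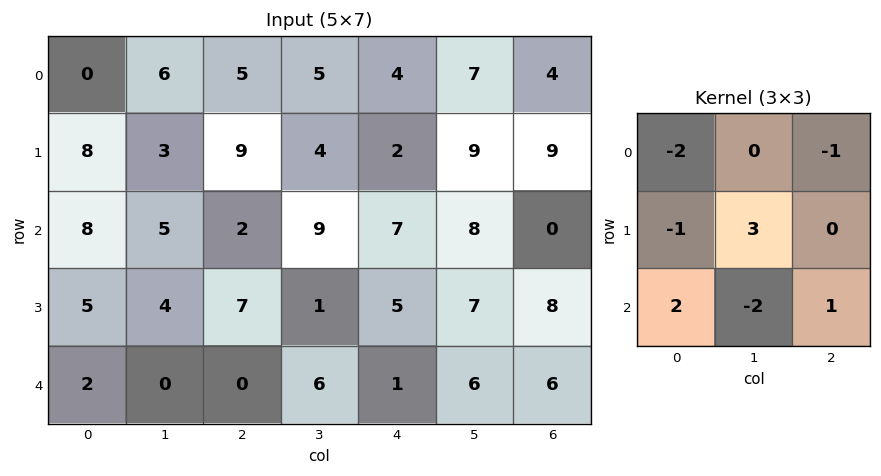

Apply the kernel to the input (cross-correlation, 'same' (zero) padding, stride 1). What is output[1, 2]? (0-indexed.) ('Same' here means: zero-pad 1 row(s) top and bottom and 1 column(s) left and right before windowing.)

22

The receptive field on the zero-padded input at this output position is [6 5 5 / 3 9 4 / 5 2 9]. Elementwise product with the kernel and sum: 6·-2 + 5·-1 + 3·-1 + 9·3 + 5·2 + 2·-2 + 9·1.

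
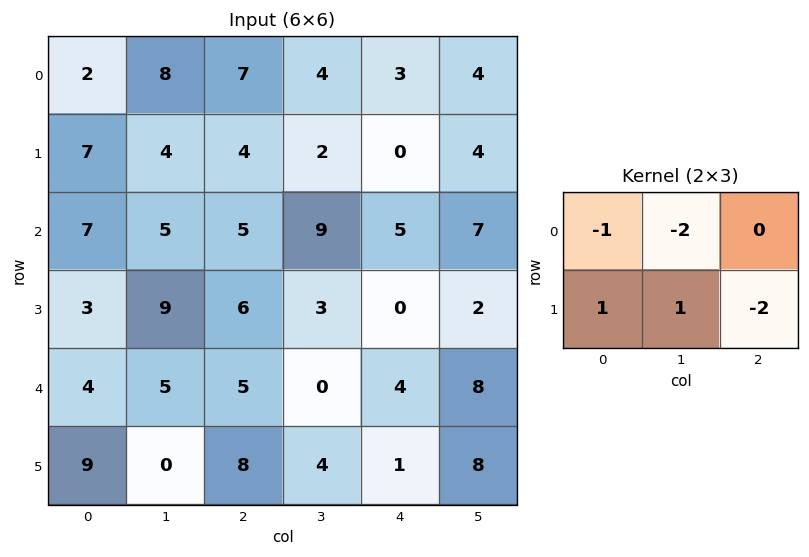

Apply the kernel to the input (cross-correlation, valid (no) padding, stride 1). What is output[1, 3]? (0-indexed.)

The receptive field on the input at this output position is [2 0 4 / 9 5 7]. Elementwise product with the kernel and sum: 2·-1 + 0·-2 + 9·1 + 5·1 + 7·-2.

-2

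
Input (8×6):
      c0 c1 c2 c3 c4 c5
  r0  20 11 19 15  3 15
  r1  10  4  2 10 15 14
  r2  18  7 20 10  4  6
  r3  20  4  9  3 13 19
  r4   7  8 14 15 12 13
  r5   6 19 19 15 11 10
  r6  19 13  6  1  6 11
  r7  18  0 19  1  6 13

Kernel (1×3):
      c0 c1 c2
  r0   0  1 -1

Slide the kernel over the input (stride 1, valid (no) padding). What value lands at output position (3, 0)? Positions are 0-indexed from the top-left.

-5

The receptive field on the input at this output position is [20 4 9]. Elementwise product with the kernel and sum: 4·1 + 9·-1.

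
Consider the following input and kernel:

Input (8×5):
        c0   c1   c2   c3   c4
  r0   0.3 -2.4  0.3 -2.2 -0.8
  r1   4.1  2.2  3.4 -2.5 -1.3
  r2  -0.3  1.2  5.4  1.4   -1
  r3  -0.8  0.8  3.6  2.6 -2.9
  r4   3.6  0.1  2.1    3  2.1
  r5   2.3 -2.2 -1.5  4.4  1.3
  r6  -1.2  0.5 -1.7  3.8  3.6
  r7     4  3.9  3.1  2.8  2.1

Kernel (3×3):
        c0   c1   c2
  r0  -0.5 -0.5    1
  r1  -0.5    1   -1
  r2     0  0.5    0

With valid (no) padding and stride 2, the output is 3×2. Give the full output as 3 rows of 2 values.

-1.3 -2.05
2.6 0.8
-1.35 5.3

Output[0,0]: The receptive field on the input at this output position is [0.3 -2.4 0.3 / 4.1 2.2 3.4 / -0.3 1.2 5.4]. Elementwise product with the kernel and sum: 0.3·-0.5 + -2.4·-0.5 + 0.3·1 + 4.1·-0.5 + 2.2·1 + 3.4·-1 + 1.2·0.5.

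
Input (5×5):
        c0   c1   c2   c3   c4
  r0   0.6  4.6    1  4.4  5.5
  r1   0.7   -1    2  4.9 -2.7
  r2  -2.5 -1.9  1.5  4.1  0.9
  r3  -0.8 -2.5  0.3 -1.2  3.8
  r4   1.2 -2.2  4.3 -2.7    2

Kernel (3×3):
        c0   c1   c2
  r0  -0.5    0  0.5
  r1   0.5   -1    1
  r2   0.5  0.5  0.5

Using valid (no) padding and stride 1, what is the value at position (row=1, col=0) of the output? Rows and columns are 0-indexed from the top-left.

The receptive field on the input at this output position is [0.7 -1 2 / -2.5 -1.9 1.5 / -0.8 -2.5 0.3]. Elementwise product with the kernel and sum: 0.7·-0.5 + 2·0.5 + -2.5·0.5 + -1.9·-1 + 1.5·1 + -0.8·0.5 + -2.5·0.5 + 0.3·0.5.

1.3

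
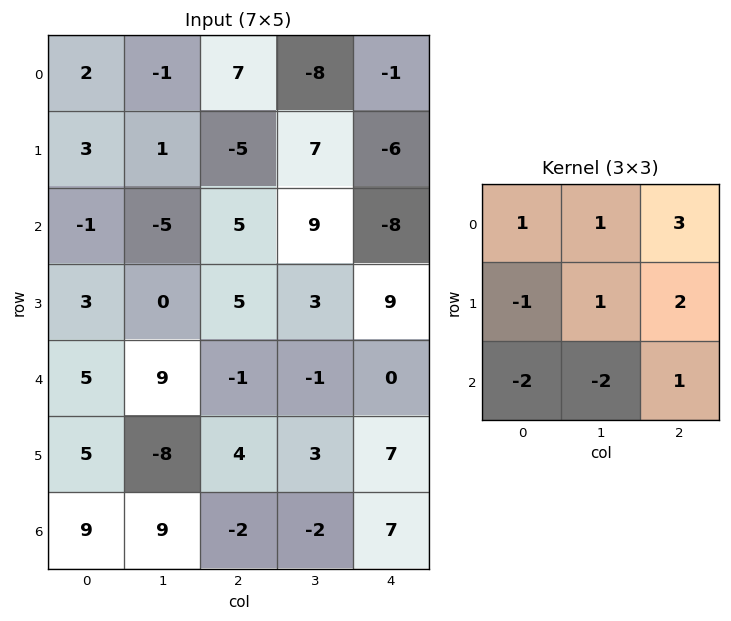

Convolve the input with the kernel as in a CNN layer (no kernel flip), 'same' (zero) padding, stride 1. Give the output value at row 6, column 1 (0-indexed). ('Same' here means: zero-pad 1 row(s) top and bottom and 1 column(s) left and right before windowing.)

The receptive field on the zero-padded input at this output position is [5 -8 4 / 9 9 -2 / 0 0 0]. Elementwise product with the kernel and sum: 5·1 + -8·1 + 4·3 + 9·-1 + 9·1 + -2·2 + 0·-2 + 0·-2 + 0·1.

5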